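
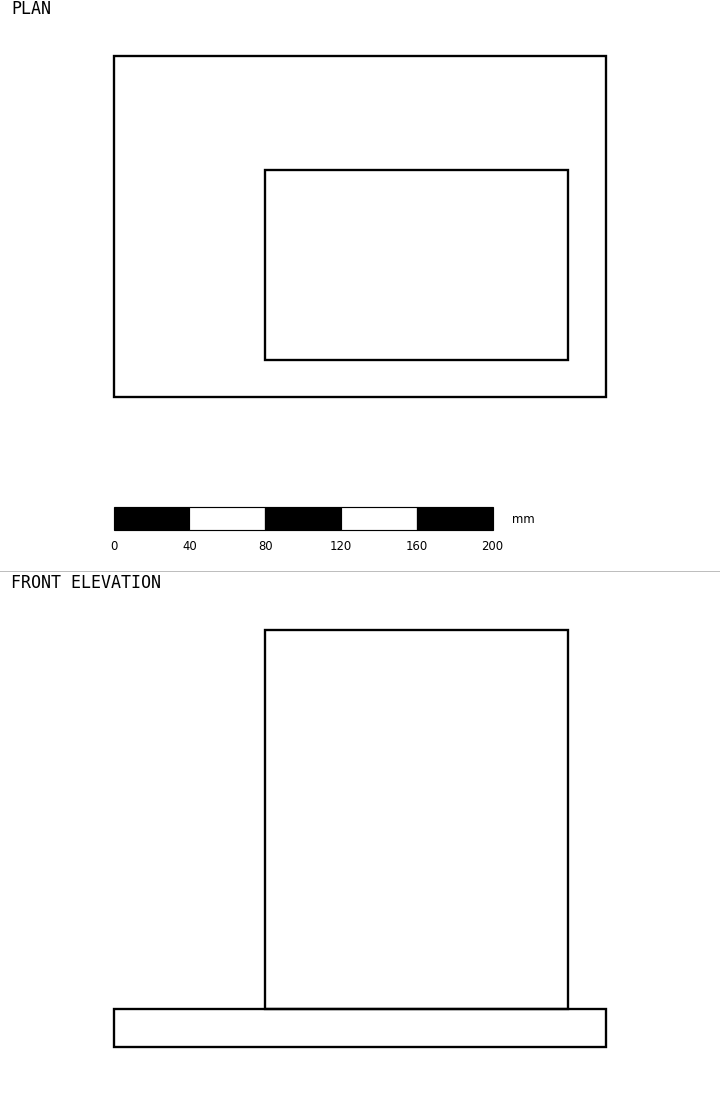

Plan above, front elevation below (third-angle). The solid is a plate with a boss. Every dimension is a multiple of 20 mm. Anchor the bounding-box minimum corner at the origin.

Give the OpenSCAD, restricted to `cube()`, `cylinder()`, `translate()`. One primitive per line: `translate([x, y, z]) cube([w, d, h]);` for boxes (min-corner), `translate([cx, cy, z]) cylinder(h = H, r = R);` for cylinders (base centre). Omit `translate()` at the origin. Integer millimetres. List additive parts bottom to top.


cube([260, 180, 20]);
translate([80, 20, 20]) cube([160, 100, 200]);


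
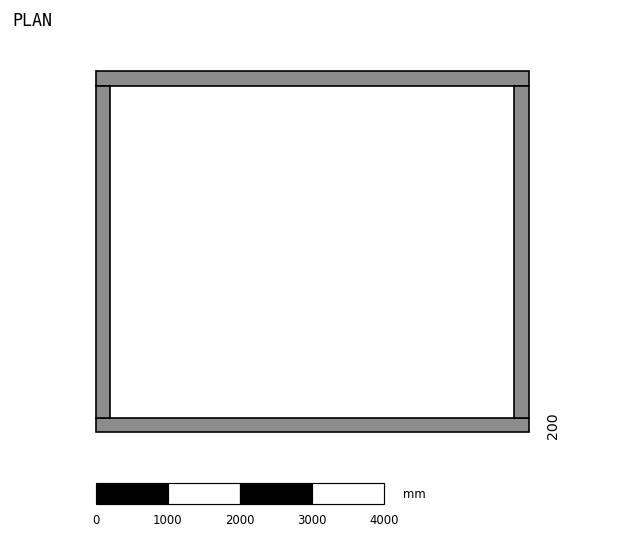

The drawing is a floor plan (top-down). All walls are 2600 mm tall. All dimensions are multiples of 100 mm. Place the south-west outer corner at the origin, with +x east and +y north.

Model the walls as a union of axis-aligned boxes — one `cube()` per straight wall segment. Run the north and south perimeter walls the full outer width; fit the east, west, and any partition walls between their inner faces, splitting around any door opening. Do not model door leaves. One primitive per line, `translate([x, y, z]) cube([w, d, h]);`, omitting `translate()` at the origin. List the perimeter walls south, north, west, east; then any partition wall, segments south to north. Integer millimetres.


cube([6000, 200, 2600]);
translate([0, 4800, 0]) cube([6000, 200, 2600]);
translate([0, 200, 0]) cube([200, 4600, 2600]);
translate([5800, 200, 0]) cube([200, 4600, 2600]);


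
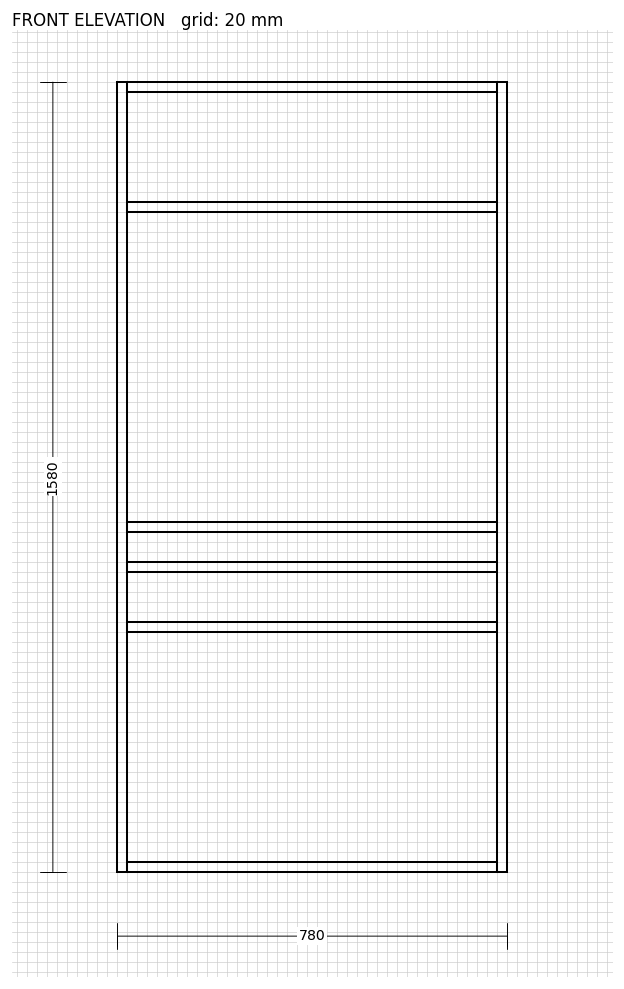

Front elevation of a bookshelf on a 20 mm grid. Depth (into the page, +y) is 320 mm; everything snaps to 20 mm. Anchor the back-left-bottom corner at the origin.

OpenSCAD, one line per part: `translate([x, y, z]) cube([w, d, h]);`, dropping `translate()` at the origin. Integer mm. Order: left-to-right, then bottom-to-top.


cube([20, 320, 1580]);
translate([20, 0, 0]) cube([740, 320, 20]);
translate([20, 0, 480]) cube([740, 320, 20]);
translate([20, 0, 600]) cube([740, 320, 20]);
translate([20, 0, 680]) cube([740, 320, 20]);
translate([20, 0, 1320]) cube([740, 320, 20]);
translate([20, 0, 1560]) cube([740, 320, 20]);
translate([760, 0, 0]) cube([20, 320, 1580]);


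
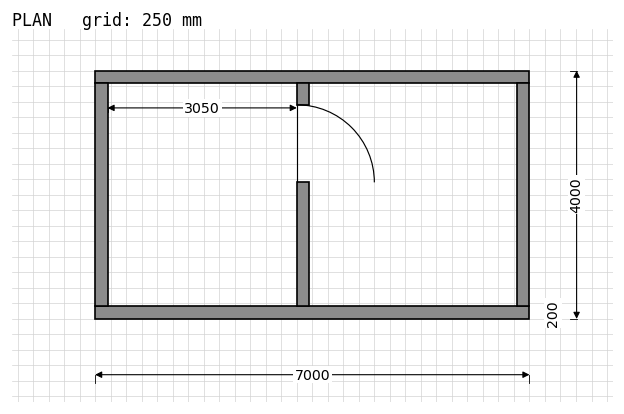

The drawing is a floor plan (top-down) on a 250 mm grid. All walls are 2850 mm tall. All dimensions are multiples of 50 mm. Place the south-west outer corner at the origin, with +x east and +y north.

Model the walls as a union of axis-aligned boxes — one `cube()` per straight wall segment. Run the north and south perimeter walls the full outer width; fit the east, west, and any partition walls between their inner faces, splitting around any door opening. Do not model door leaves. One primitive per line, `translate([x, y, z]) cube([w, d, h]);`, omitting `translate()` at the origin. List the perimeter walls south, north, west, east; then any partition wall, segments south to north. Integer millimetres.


cube([7000, 200, 2850]);
translate([0, 3800, 0]) cube([7000, 200, 2850]);
translate([0, 200, 0]) cube([200, 3600, 2850]);
translate([6800, 200, 0]) cube([200, 3600, 2850]);
translate([3250, 200, 0]) cube([200, 2000, 2850]);
translate([3250, 3450, 0]) cube([200, 350, 2850]);


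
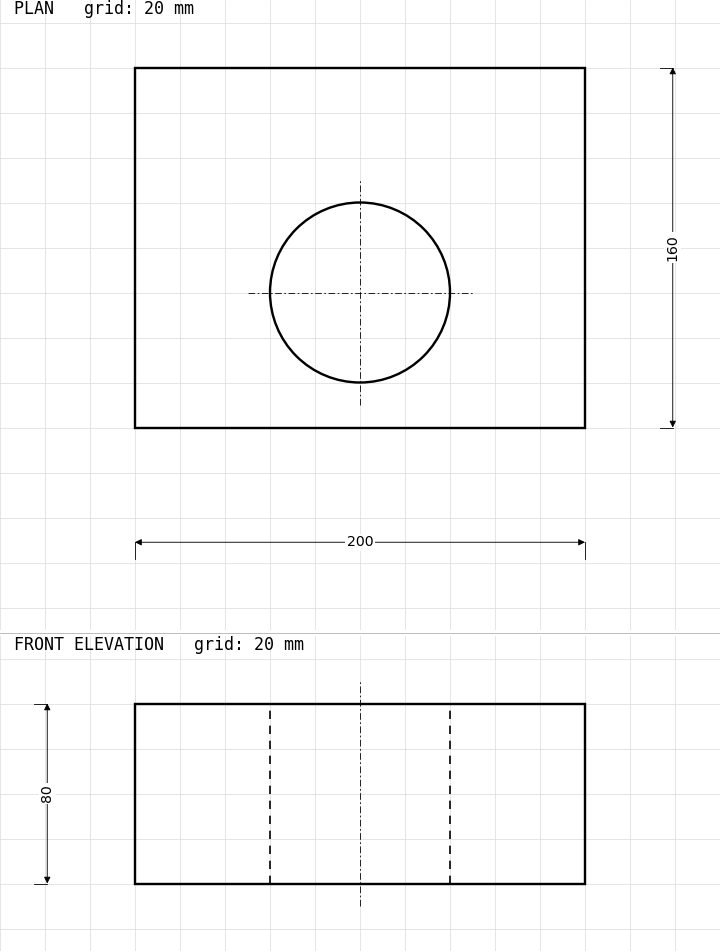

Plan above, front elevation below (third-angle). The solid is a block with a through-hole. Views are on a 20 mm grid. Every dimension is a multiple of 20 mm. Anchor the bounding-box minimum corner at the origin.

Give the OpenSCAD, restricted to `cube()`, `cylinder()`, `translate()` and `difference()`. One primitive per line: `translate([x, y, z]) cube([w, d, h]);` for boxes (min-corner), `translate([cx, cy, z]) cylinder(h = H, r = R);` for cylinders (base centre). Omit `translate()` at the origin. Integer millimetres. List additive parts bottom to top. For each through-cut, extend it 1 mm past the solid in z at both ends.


difference() {
  cube([200, 160, 80]);
  translate([100, 60, -1]) cylinder(h = 82, r = 40);
}


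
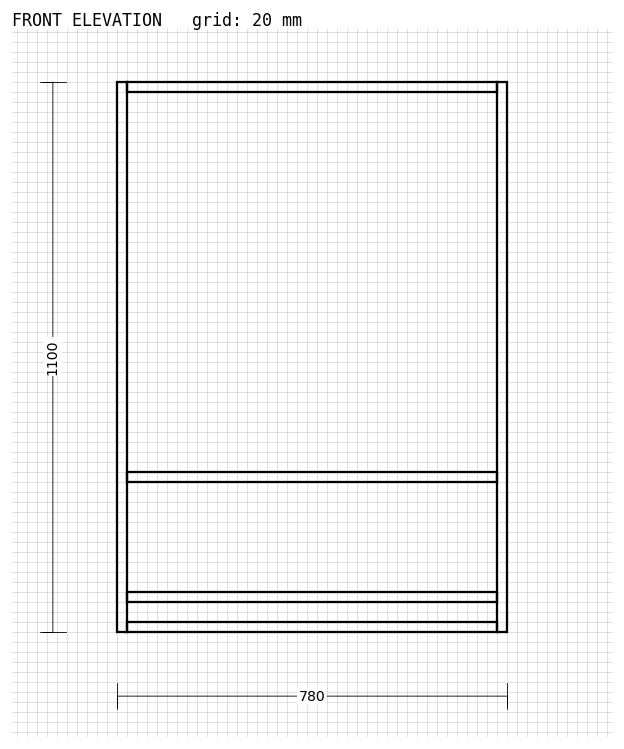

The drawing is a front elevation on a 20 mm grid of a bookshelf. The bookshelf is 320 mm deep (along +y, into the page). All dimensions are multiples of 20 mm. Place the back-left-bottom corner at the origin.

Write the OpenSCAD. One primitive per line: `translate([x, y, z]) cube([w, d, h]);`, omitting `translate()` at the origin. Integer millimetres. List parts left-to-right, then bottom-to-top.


cube([20, 320, 1100]);
translate([20, 0, 0]) cube([740, 320, 20]);
translate([20, 0, 60]) cube([740, 320, 20]);
translate([20, 0, 300]) cube([740, 320, 20]);
translate([20, 0, 1080]) cube([740, 320, 20]);
translate([760, 0, 0]) cube([20, 320, 1100]);


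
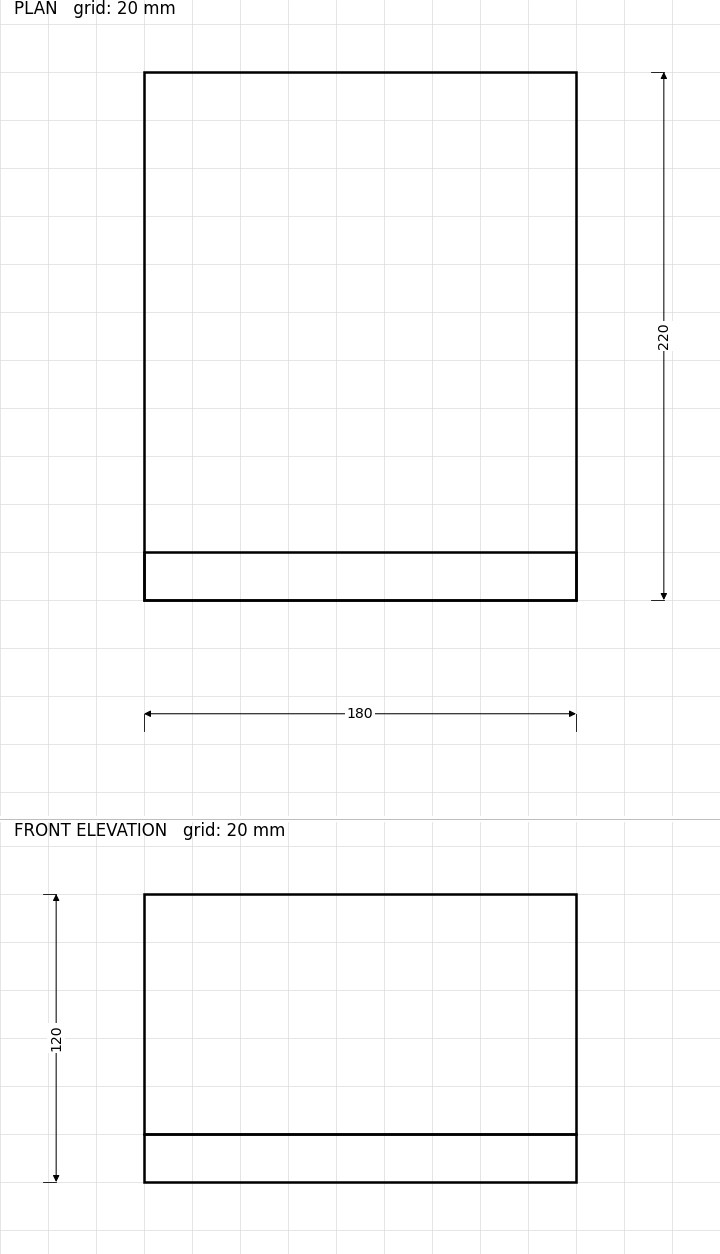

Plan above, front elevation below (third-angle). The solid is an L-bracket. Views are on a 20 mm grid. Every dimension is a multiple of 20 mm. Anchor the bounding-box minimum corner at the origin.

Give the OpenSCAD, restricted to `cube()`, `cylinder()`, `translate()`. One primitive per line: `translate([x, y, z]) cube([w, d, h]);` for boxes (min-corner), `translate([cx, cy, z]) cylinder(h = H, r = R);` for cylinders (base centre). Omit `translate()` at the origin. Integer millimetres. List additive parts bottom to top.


cube([180, 220, 20]);
translate([0, 0, 20]) cube([180, 20, 100]);


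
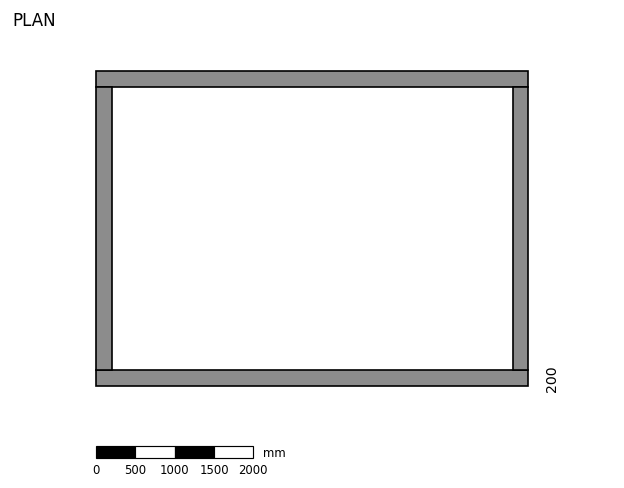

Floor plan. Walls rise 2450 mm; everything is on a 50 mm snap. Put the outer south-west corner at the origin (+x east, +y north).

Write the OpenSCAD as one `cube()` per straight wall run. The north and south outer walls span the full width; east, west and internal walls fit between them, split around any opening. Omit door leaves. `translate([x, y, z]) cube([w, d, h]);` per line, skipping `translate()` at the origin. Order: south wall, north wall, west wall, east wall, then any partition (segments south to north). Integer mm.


cube([5500, 200, 2450]);
translate([0, 3800, 0]) cube([5500, 200, 2450]);
translate([0, 200, 0]) cube([200, 3600, 2450]);
translate([5300, 200, 0]) cube([200, 3600, 2450]);


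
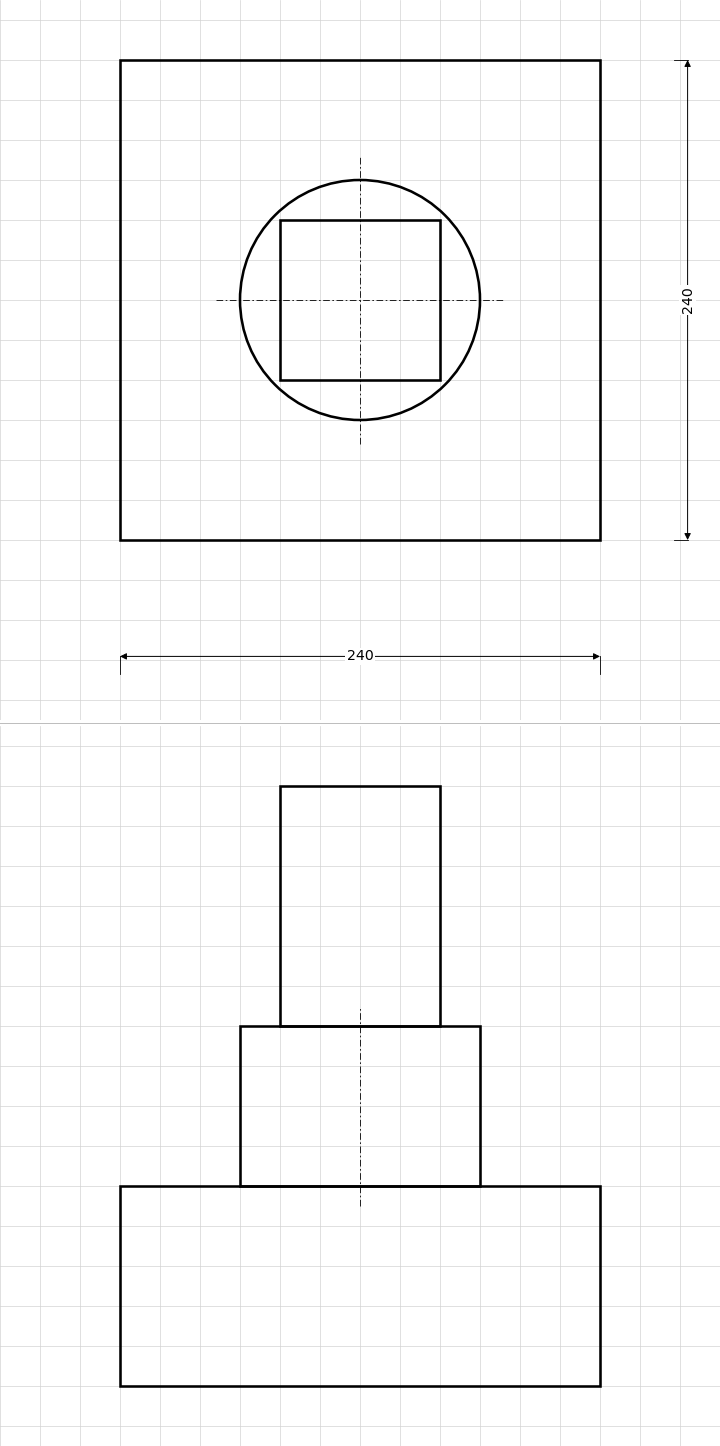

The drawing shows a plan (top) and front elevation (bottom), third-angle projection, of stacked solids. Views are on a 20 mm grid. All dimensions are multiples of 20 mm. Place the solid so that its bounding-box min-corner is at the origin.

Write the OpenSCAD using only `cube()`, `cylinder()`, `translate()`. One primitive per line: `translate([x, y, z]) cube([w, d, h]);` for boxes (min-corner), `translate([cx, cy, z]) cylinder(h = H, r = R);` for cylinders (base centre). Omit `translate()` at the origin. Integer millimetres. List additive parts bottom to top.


cube([240, 240, 100]);
translate([120, 120, 100]) cylinder(h = 80, r = 60);
translate([80, 80, 180]) cube([80, 80, 120]);


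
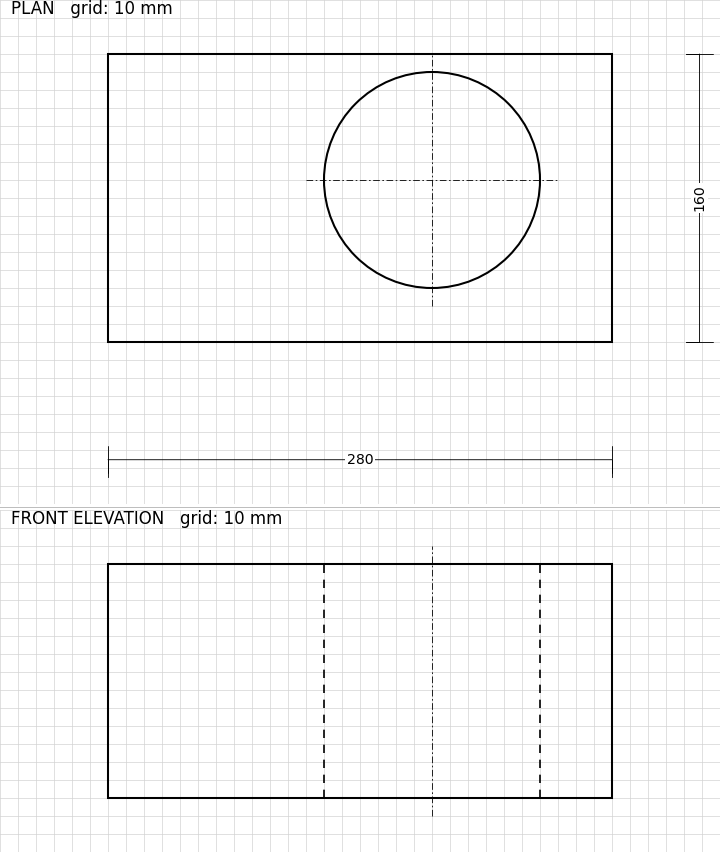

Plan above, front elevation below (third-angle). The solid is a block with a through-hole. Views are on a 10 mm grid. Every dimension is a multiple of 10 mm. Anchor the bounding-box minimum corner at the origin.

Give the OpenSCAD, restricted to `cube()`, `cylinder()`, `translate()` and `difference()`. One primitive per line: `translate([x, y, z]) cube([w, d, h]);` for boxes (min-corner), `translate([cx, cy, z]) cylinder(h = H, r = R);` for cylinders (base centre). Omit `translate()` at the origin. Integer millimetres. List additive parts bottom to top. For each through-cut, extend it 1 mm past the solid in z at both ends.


difference() {
  cube([280, 160, 130]);
  translate([180, 90, -1]) cylinder(h = 132, r = 60);
}


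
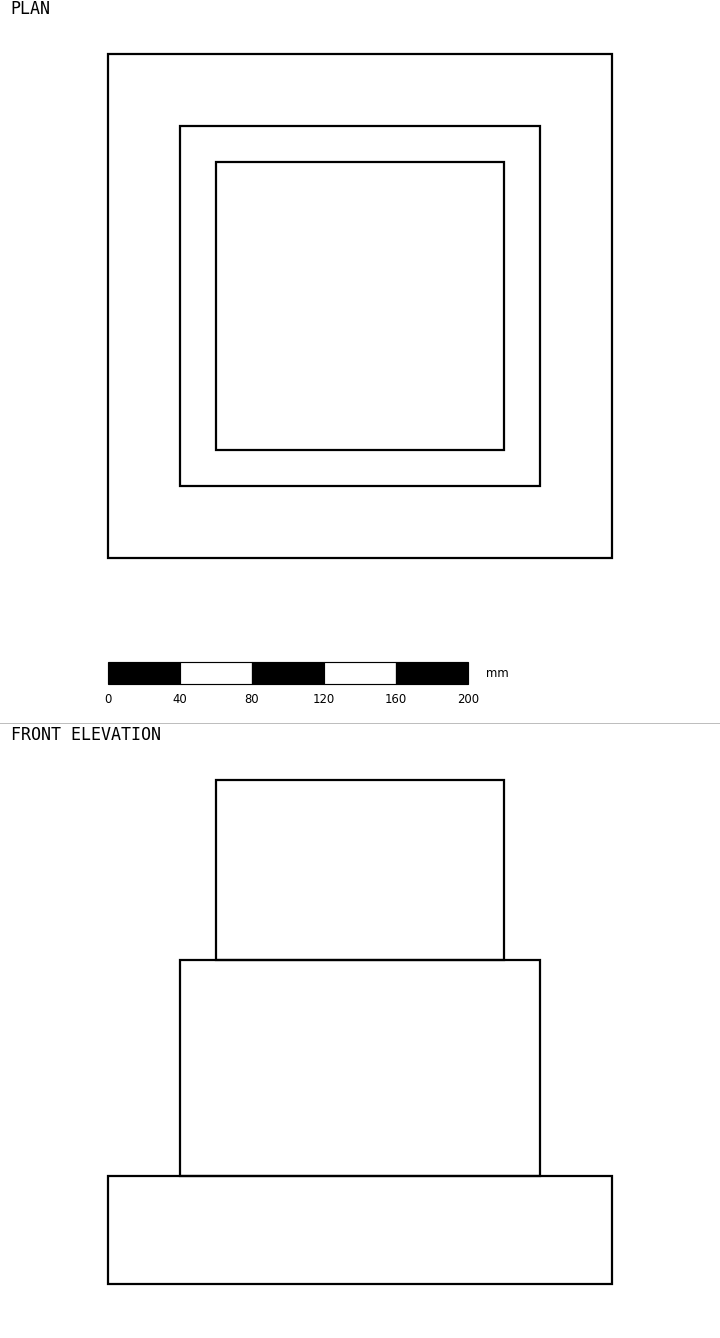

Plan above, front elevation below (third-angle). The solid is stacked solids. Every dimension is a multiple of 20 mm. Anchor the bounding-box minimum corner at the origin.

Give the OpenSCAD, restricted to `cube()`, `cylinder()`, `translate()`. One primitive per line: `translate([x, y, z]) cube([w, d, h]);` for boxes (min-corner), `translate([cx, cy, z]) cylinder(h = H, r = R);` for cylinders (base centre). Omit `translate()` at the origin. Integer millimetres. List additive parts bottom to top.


cube([280, 280, 60]);
translate([40, 40, 60]) cube([200, 200, 120]);
translate([60, 60, 180]) cube([160, 160, 100]);


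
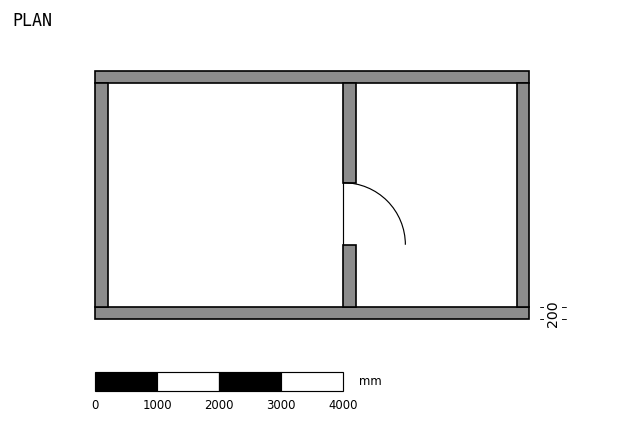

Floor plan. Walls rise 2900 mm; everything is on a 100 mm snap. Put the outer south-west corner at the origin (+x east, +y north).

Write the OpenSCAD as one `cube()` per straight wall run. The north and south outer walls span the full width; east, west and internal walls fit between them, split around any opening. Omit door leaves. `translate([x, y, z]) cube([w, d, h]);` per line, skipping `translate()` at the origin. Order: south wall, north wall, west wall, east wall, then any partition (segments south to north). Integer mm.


cube([7000, 200, 2900]);
translate([0, 3800, 0]) cube([7000, 200, 2900]);
translate([0, 200, 0]) cube([200, 3600, 2900]);
translate([6800, 200, 0]) cube([200, 3600, 2900]);
translate([4000, 200, 0]) cube([200, 1000, 2900]);
translate([4000, 2200, 0]) cube([200, 1600, 2900]);


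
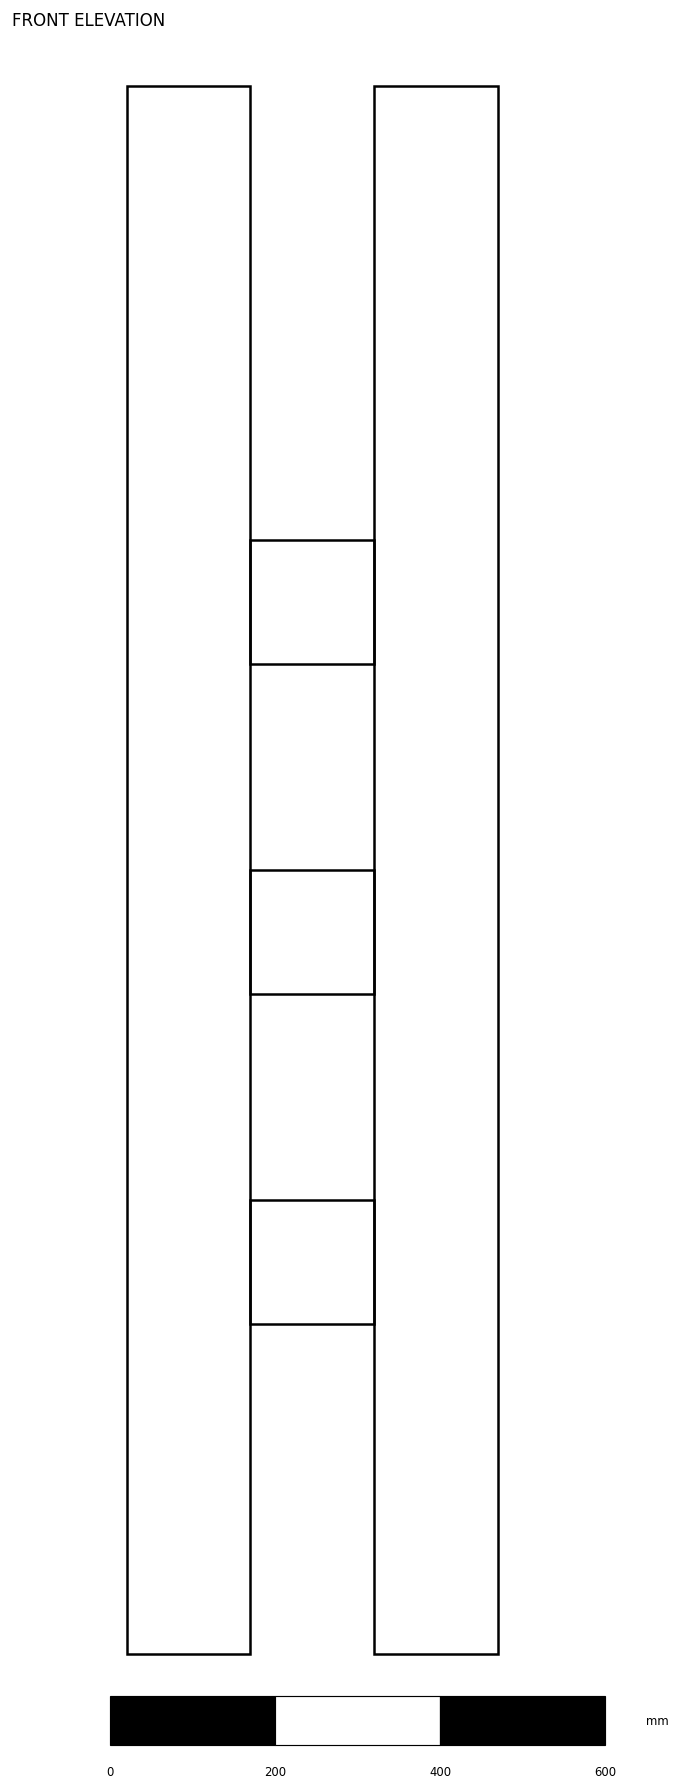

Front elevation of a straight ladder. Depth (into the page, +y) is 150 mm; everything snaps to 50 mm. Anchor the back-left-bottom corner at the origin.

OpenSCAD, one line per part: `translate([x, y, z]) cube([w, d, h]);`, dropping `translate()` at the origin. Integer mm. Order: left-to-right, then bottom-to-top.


cube([150, 150, 1900]);
translate([150, 0, 400]) cube([150, 150, 150]);
translate([150, 0, 800]) cube([150, 150, 150]);
translate([150, 0, 1200]) cube([150, 150, 150]);
translate([300, 0, 0]) cube([150, 150, 1900]);


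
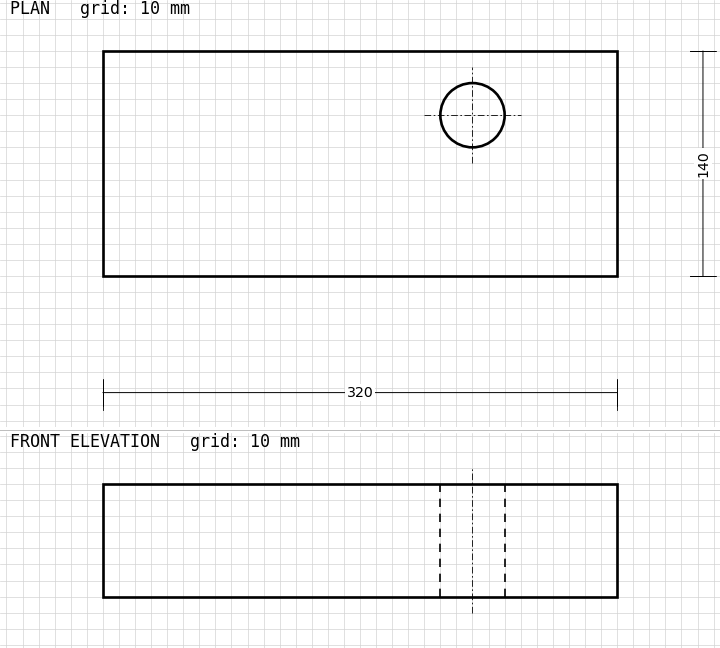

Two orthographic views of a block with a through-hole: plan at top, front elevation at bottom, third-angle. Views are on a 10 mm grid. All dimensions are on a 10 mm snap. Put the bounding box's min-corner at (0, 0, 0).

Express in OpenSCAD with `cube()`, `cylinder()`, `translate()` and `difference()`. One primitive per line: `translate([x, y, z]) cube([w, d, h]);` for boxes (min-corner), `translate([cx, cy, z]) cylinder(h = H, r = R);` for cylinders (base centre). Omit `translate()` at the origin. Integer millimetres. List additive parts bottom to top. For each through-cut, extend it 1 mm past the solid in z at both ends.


difference() {
  cube([320, 140, 70]);
  translate([230, 100, -1]) cylinder(h = 72, r = 20);
}


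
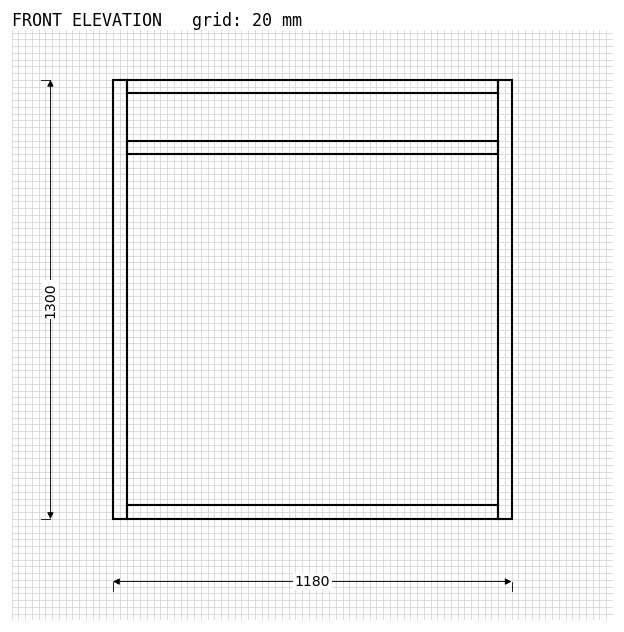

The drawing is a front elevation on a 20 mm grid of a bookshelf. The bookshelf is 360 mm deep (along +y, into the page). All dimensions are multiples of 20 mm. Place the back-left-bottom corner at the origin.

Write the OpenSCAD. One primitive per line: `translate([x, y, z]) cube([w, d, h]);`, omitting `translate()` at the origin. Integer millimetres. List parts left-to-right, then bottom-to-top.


cube([40, 360, 1300]);
translate([40, 0, 0]) cube([1100, 360, 40]);
translate([40, 0, 1080]) cube([1100, 360, 40]);
translate([40, 0, 1260]) cube([1100, 360, 40]);
translate([1140, 0, 0]) cube([40, 360, 1300]);


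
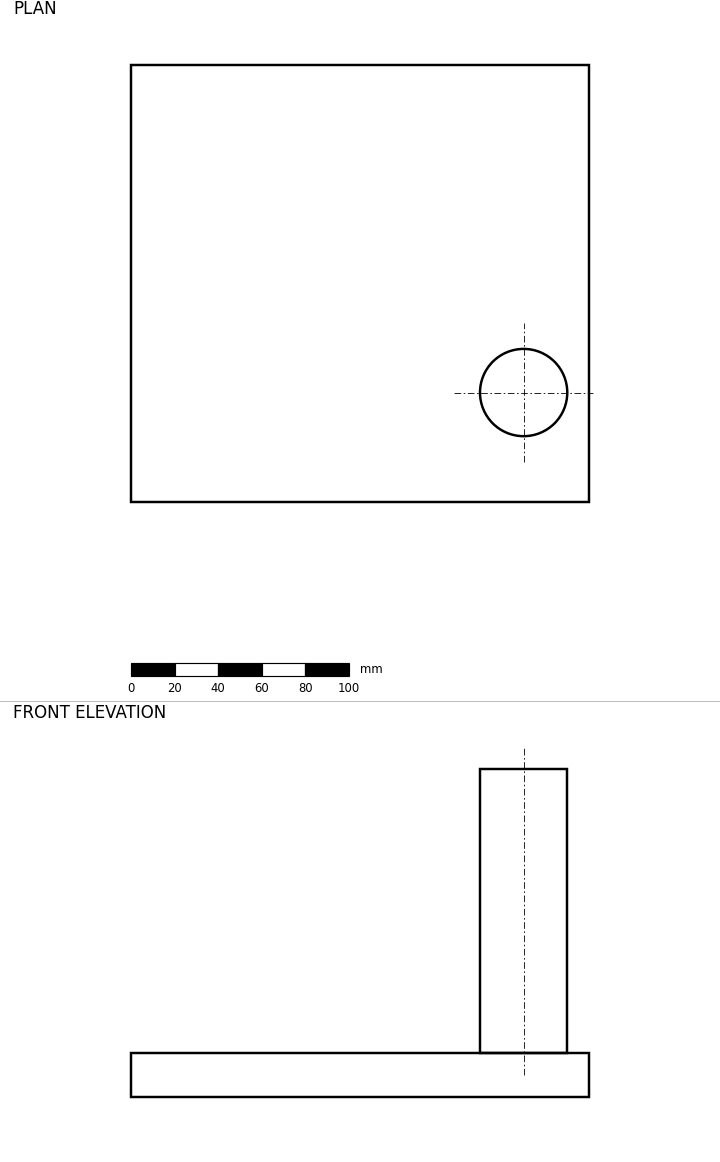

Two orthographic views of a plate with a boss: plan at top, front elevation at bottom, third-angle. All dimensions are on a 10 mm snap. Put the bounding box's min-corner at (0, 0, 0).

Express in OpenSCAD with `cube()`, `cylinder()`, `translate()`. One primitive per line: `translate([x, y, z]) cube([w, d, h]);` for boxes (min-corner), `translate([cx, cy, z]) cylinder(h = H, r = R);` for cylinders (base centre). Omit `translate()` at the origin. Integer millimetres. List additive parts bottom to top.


cube([210, 200, 20]);
translate([180, 50, 20]) cylinder(h = 130, r = 20);


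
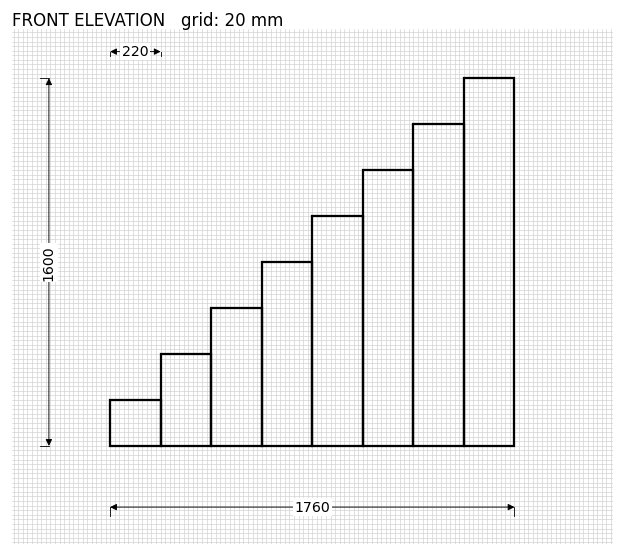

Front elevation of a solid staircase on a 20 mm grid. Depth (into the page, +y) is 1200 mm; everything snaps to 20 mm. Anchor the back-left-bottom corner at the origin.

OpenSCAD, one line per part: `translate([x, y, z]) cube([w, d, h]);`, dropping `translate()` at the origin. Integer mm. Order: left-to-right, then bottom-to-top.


cube([220, 1200, 200]);
translate([220, 0, 0]) cube([220, 1200, 400]);
translate([440, 0, 0]) cube([220, 1200, 600]);
translate([660, 0, 0]) cube([220, 1200, 800]);
translate([880, 0, 0]) cube([220, 1200, 1000]);
translate([1100, 0, 0]) cube([220, 1200, 1200]);
translate([1320, 0, 0]) cube([220, 1200, 1400]);
translate([1540, 0, 0]) cube([220, 1200, 1600]);


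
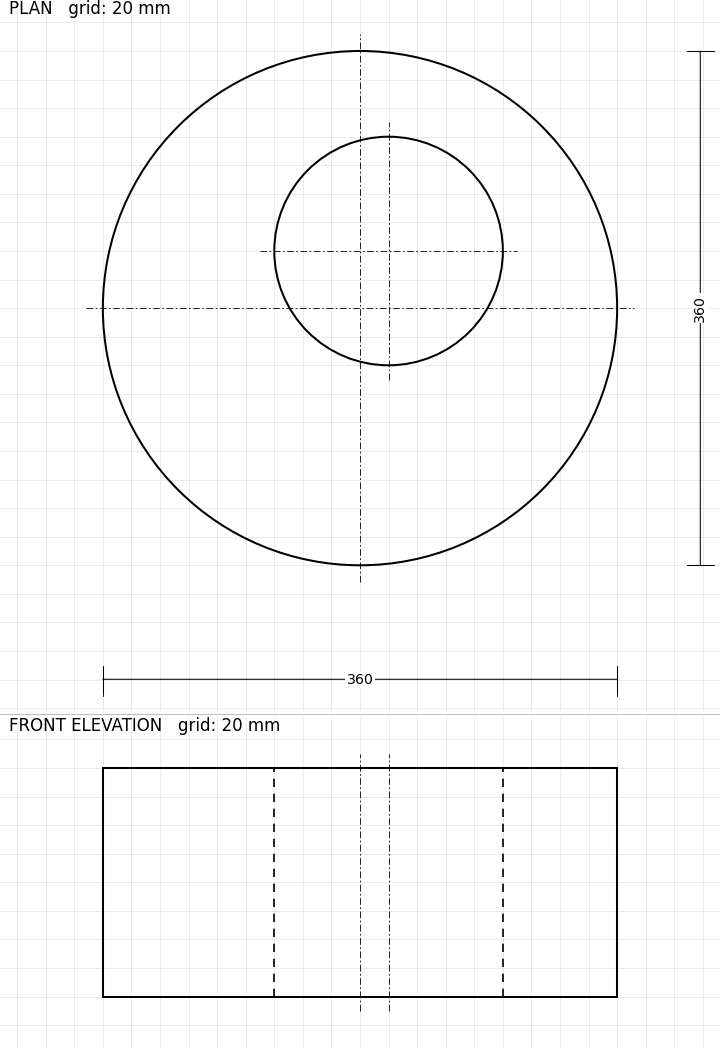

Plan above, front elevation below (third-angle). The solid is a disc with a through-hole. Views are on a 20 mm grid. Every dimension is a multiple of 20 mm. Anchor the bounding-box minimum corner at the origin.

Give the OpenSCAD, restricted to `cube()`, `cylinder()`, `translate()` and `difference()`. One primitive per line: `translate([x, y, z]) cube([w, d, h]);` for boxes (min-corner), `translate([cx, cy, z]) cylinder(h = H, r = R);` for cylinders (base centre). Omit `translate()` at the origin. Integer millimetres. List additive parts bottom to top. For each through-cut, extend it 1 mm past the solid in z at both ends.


difference() {
  translate([180, 180, 0]) cylinder(h = 160, r = 180);
  translate([200, 220, -1]) cylinder(h = 162, r = 80);
}


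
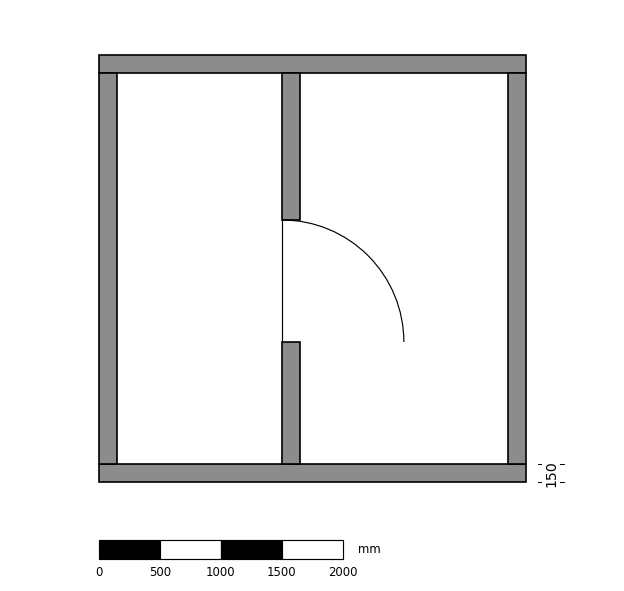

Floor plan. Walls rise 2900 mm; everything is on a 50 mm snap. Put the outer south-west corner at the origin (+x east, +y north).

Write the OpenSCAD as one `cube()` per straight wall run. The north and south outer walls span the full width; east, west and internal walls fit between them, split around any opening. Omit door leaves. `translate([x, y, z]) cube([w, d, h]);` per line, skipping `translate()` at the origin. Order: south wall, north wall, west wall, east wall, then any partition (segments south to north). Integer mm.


cube([3500, 150, 2900]);
translate([0, 3350, 0]) cube([3500, 150, 2900]);
translate([0, 150, 0]) cube([150, 3200, 2900]);
translate([3350, 150, 0]) cube([150, 3200, 2900]);
translate([1500, 150, 0]) cube([150, 1000, 2900]);
translate([1500, 2150, 0]) cube([150, 1200, 2900]);


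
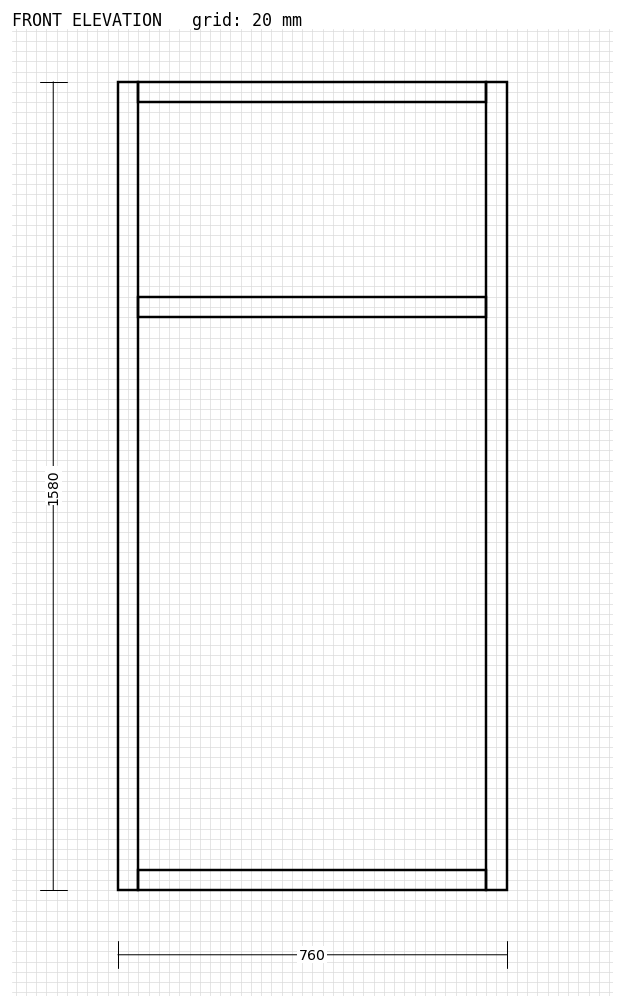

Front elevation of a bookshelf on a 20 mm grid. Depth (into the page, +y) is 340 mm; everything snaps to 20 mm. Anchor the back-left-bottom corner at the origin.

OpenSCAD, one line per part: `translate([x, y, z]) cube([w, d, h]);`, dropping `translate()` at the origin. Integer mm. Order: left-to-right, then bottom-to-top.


cube([40, 340, 1580]);
translate([40, 0, 0]) cube([680, 340, 40]);
translate([40, 0, 1120]) cube([680, 340, 40]);
translate([40, 0, 1540]) cube([680, 340, 40]);
translate([720, 0, 0]) cube([40, 340, 1580]);


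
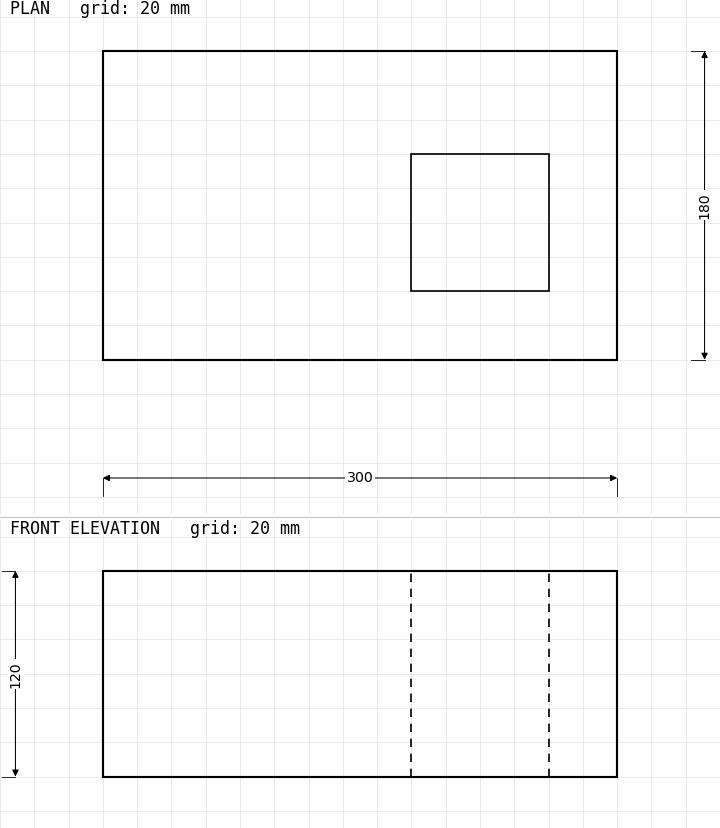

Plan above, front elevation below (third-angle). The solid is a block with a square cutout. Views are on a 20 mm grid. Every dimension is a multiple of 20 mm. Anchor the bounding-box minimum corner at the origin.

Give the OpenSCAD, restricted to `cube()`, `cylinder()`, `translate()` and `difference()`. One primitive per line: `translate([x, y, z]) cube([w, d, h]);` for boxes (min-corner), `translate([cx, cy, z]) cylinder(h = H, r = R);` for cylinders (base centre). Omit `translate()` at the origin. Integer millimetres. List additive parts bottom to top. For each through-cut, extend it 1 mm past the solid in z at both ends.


difference() {
  cube([300, 180, 120]);
  translate([180, 40, -1]) cube([80, 80, 122]);
}


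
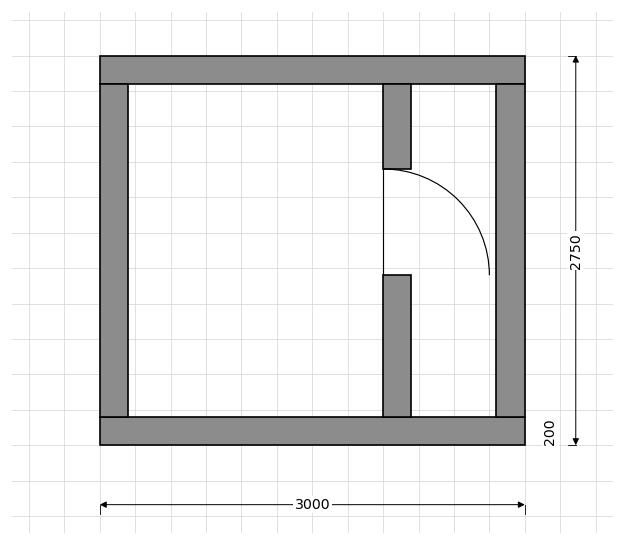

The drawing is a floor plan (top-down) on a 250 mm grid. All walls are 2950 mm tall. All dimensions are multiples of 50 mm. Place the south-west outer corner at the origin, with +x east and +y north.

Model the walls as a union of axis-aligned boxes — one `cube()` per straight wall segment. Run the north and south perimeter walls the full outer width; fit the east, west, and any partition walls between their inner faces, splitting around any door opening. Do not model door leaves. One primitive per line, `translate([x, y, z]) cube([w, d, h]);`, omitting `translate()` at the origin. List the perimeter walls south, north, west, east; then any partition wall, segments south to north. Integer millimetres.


cube([3000, 200, 2950]);
translate([0, 2550, 0]) cube([3000, 200, 2950]);
translate([0, 200, 0]) cube([200, 2350, 2950]);
translate([2800, 200, 0]) cube([200, 2350, 2950]);
translate([2000, 200, 0]) cube([200, 1000, 2950]);
translate([2000, 1950, 0]) cube([200, 600, 2950]);


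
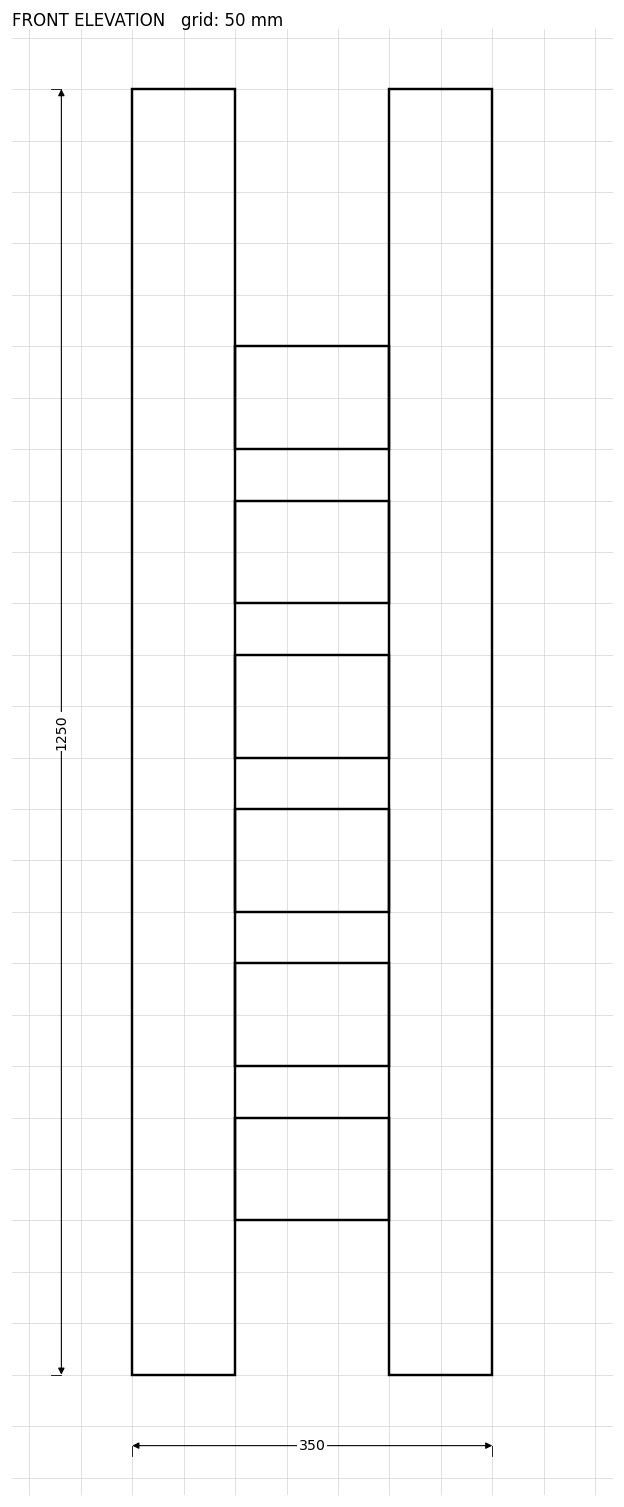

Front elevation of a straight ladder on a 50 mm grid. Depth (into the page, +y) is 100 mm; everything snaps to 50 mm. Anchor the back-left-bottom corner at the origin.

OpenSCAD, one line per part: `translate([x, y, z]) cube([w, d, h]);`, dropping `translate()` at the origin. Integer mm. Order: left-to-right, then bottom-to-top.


cube([100, 100, 1250]);
translate([100, 0, 150]) cube([150, 100, 100]);
translate([100, 0, 300]) cube([150, 100, 100]);
translate([100, 0, 450]) cube([150, 100, 100]);
translate([100, 0, 600]) cube([150, 100, 100]);
translate([100, 0, 750]) cube([150, 100, 100]);
translate([100, 0, 900]) cube([150, 100, 100]);
translate([250, 0, 0]) cube([100, 100, 1250]);


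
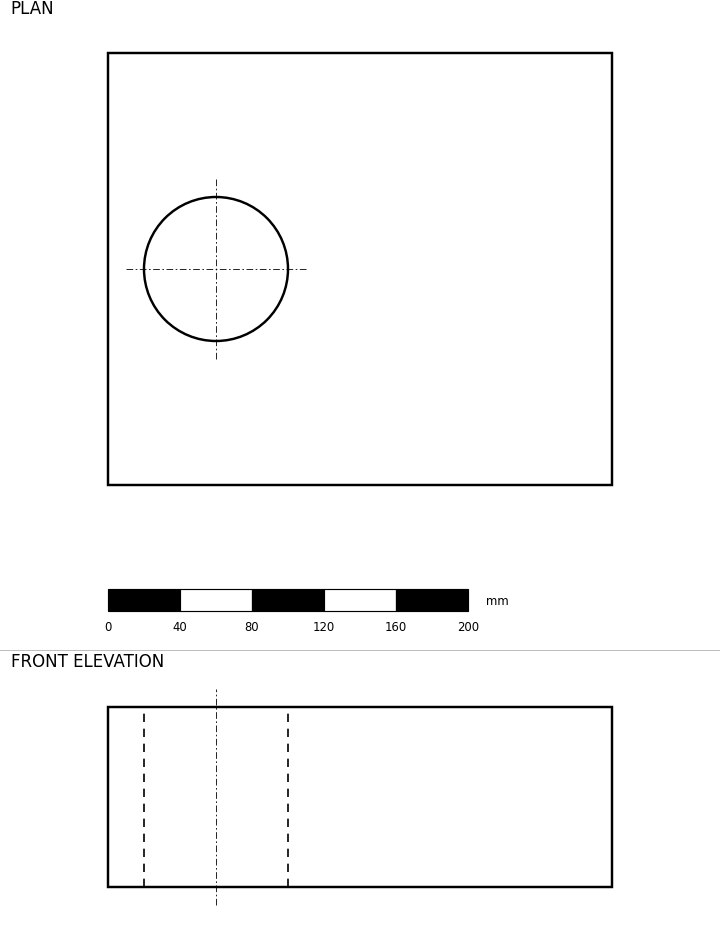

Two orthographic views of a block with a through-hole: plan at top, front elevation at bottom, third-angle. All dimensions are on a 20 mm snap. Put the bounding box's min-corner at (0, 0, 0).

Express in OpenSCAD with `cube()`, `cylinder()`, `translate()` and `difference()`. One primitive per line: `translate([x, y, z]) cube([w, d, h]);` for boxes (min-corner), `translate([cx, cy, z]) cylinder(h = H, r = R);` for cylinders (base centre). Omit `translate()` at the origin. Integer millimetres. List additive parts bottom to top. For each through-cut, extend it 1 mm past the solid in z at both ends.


difference() {
  cube([280, 240, 100]);
  translate([60, 120, -1]) cylinder(h = 102, r = 40);
}


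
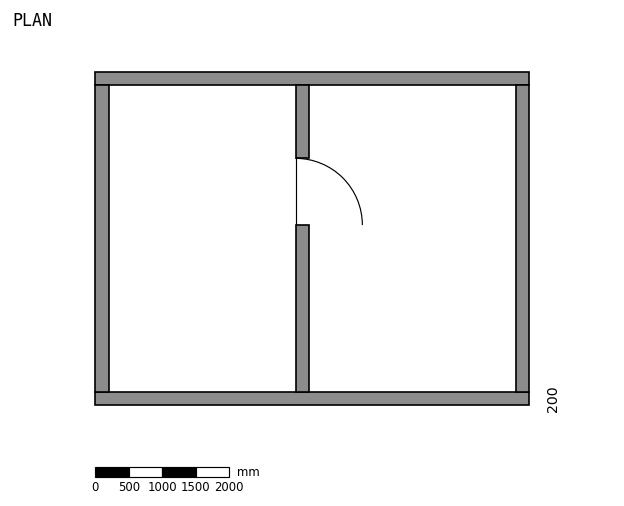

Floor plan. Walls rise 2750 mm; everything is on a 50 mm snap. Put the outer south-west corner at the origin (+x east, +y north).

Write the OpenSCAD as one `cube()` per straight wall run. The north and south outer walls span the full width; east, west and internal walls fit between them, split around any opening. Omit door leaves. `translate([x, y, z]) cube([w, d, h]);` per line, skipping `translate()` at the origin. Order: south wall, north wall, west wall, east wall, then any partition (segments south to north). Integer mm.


cube([6500, 200, 2750]);
translate([0, 4800, 0]) cube([6500, 200, 2750]);
translate([0, 200, 0]) cube([200, 4600, 2750]);
translate([6300, 200, 0]) cube([200, 4600, 2750]);
translate([3000, 200, 0]) cube([200, 2500, 2750]);
translate([3000, 3700, 0]) cube([200, 1100, 2750]);


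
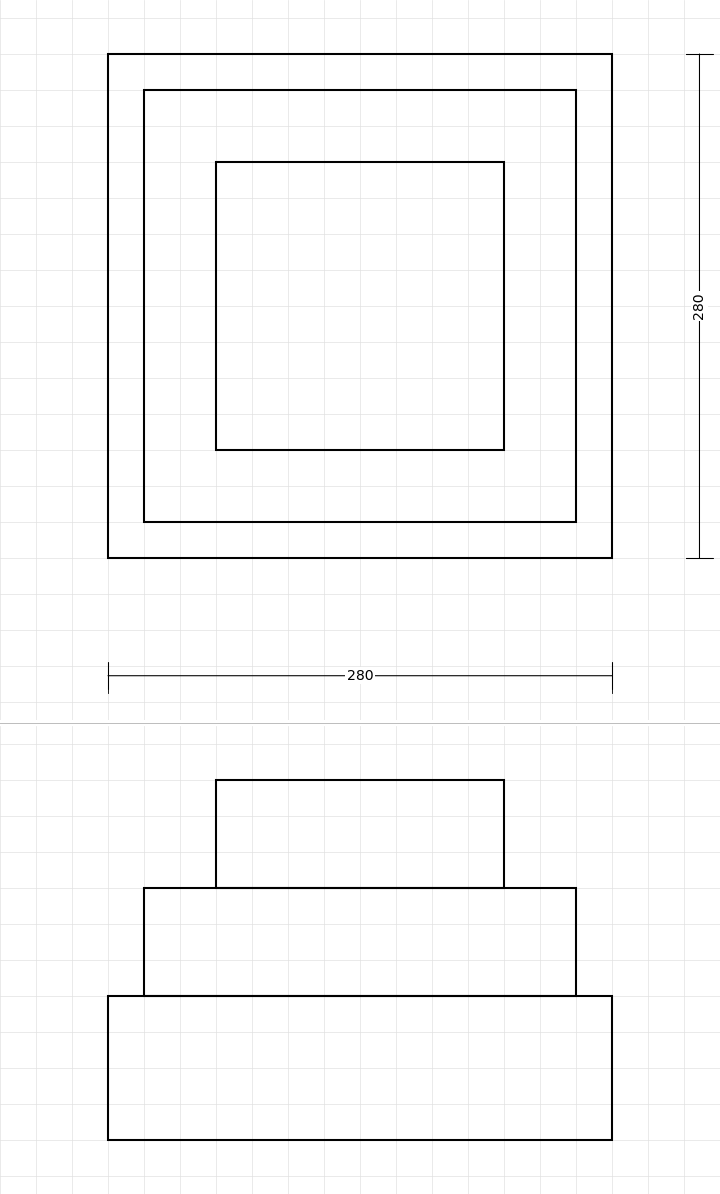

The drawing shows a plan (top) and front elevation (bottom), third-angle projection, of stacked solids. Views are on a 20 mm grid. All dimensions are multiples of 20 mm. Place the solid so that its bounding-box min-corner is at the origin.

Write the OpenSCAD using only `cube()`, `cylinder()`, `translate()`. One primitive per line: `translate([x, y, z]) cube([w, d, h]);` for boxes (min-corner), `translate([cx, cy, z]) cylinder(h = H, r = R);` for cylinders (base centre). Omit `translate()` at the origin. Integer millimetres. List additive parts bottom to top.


cube([280, 280, 80]);
translate([20, 20, 80]) cube([240, 240, 60]);
translate([60, 60, 140]) cube([160, 160, 60]);


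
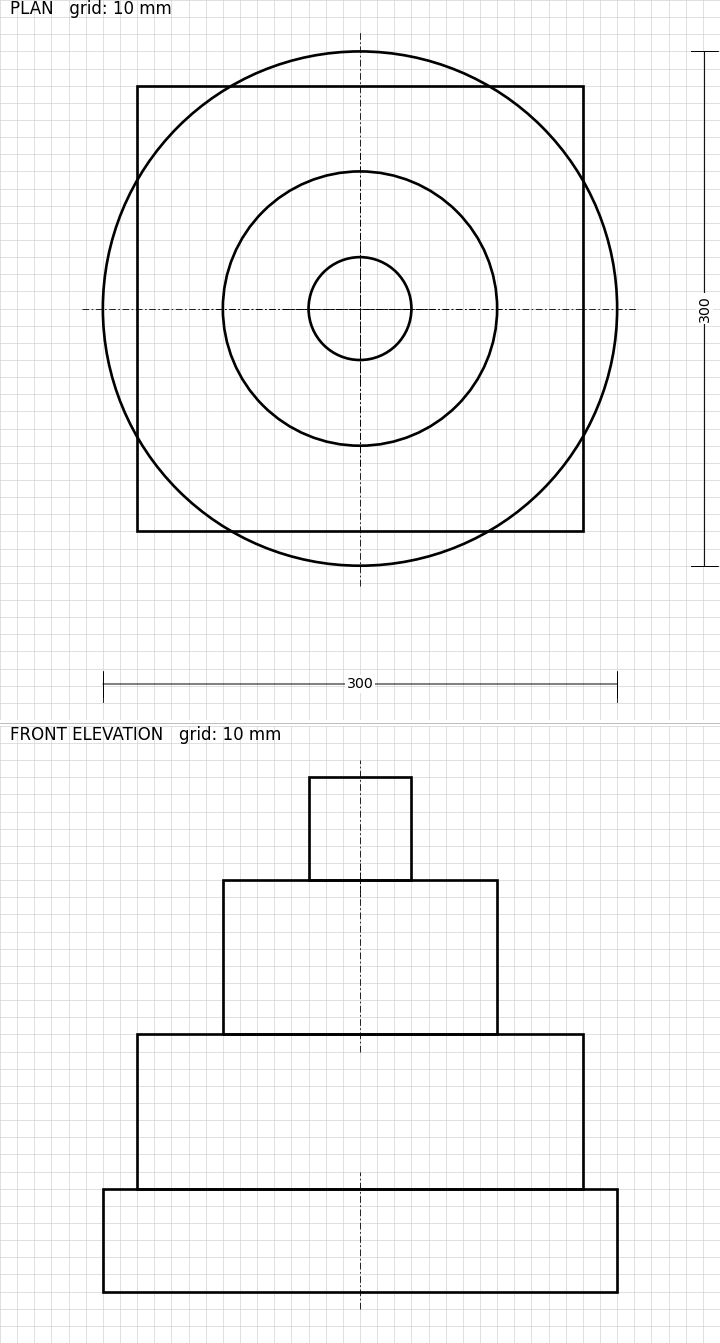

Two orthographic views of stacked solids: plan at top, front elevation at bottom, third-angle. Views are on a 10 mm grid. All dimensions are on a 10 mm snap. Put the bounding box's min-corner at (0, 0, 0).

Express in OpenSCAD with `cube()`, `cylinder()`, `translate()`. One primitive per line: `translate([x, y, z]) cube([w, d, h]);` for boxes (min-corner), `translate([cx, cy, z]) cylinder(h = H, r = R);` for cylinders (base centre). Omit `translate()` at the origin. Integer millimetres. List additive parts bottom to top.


translate([150, 150, 0]) cylinder(h = 60, r = 150);
translate([20, 20, 60]) cube([260, 260, 90]);
translate([150, 150, 150]) cylinder(h = 90, r = 80);
translate([150, 150, 240]) cylinder(h = 60, r = 30);


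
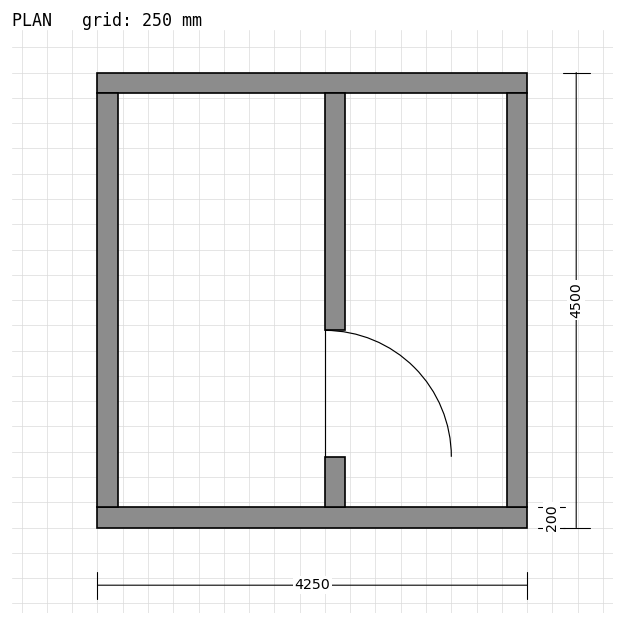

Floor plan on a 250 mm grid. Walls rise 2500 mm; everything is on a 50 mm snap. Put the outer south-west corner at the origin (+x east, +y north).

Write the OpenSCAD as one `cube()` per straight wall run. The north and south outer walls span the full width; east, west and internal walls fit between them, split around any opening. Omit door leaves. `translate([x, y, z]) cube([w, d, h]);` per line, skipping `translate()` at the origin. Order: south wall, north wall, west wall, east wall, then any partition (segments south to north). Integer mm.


cube([4250, 200, 2500]);
translate([0, 4300, 0]) cube([4250, 200, 2500]);
translate([0, 200, 0]) cube([200, 4100, 2500]);
translate([4050, 200, 0]) cube([200, 4100, 2500]);
translate([2250, 200, 0]) cube([200, 500, 2500]);
translate([2250, 1950, 0]) cube([200, 2350, 2500]);


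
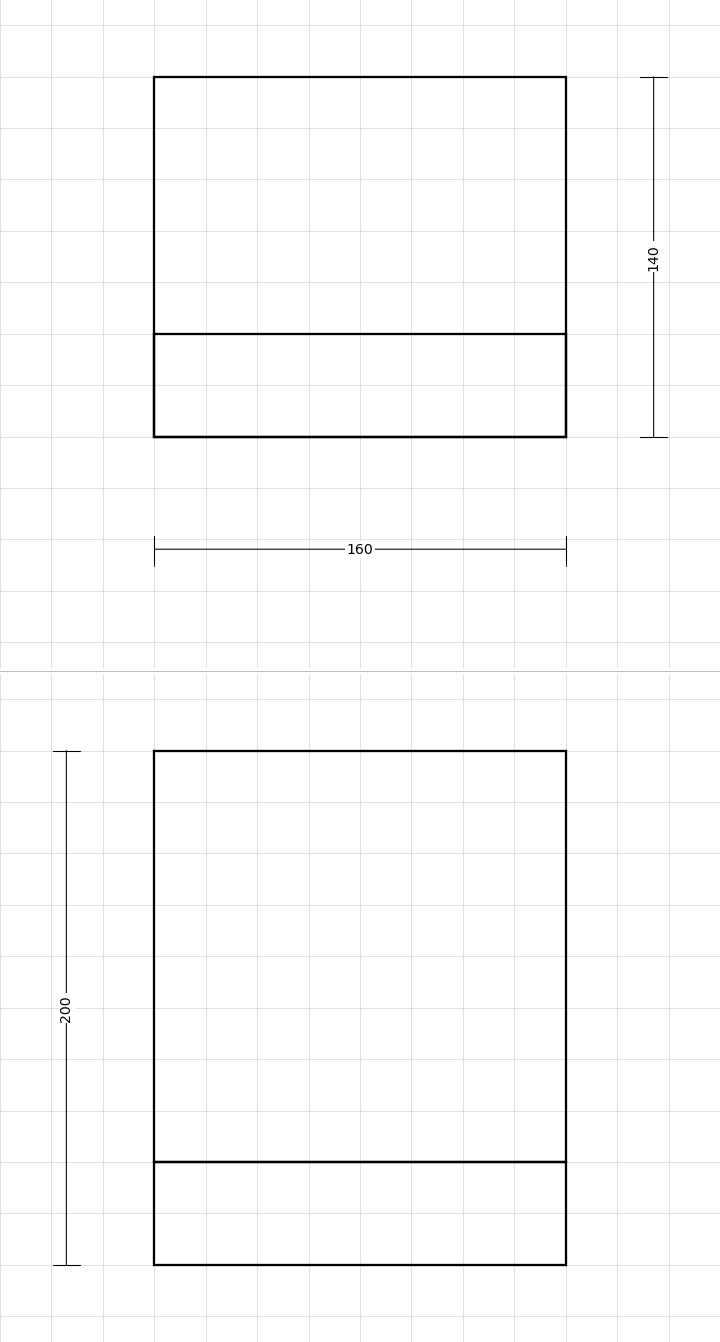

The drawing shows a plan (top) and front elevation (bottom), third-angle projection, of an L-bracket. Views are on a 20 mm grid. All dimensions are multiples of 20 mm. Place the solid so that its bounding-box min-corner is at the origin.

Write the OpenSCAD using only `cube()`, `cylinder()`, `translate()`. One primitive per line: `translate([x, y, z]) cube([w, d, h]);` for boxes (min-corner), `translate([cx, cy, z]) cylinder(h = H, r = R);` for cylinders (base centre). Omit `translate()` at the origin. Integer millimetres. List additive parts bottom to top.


cube([160, 140, 40]);
translate([0, 0, 40]) cube([160, 40, 160]);


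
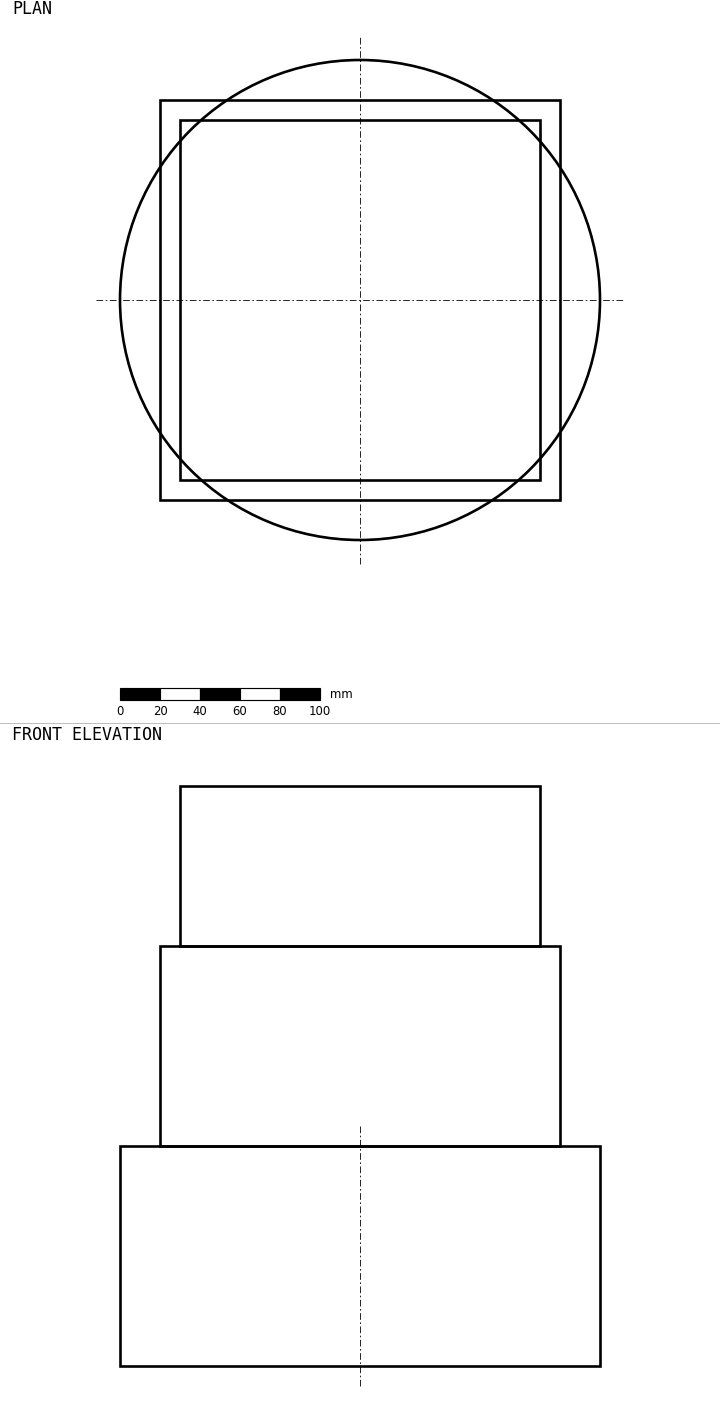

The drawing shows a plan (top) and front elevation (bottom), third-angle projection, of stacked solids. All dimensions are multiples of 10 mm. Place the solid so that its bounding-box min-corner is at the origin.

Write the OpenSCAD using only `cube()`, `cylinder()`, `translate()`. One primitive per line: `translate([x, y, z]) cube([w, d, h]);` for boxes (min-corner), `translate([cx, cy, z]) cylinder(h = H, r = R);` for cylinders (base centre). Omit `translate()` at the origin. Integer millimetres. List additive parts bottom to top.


translate([120, 120, 0]) cylinder(h = 110, r = 120);
translate([20, 20, 110]) cube([200, 200, 100]);
translate([30, 30, 210]) cube([180, 180, 80]);


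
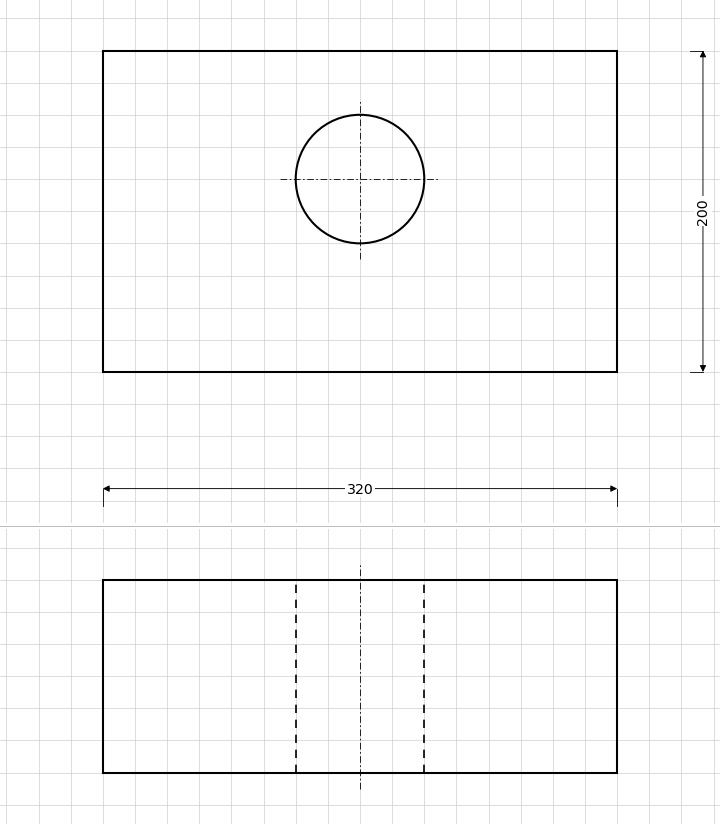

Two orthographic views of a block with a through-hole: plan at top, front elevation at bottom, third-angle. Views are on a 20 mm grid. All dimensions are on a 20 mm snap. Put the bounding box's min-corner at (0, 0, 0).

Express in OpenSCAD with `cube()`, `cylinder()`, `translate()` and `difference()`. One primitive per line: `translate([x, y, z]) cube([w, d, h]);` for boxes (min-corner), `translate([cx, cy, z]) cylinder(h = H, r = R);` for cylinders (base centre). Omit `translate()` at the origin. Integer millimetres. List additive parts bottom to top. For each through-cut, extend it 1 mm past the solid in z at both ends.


difference() {
  cube([320, 200, 120]);
  translate([160, 120, -1]) cylinder(h = 122, r = 40);
}


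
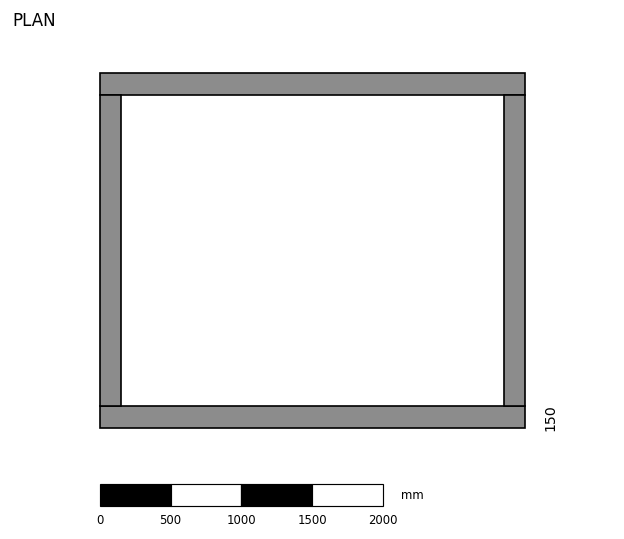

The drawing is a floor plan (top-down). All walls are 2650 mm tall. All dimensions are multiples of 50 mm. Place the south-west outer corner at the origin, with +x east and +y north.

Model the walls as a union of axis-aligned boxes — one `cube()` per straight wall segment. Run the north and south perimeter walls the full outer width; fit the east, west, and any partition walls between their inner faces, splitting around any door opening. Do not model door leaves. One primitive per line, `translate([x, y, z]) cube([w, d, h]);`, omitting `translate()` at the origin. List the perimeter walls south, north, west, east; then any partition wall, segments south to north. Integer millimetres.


cube([3000, 150, 2650]);
translate([0, 2350, 0]) cube([3000, 150, 2650]);
translate([0, 150, 0]) cube([150, 2200, 2650]);
translate([2850, 150, 0]) cube([150, 2200, 2650]);


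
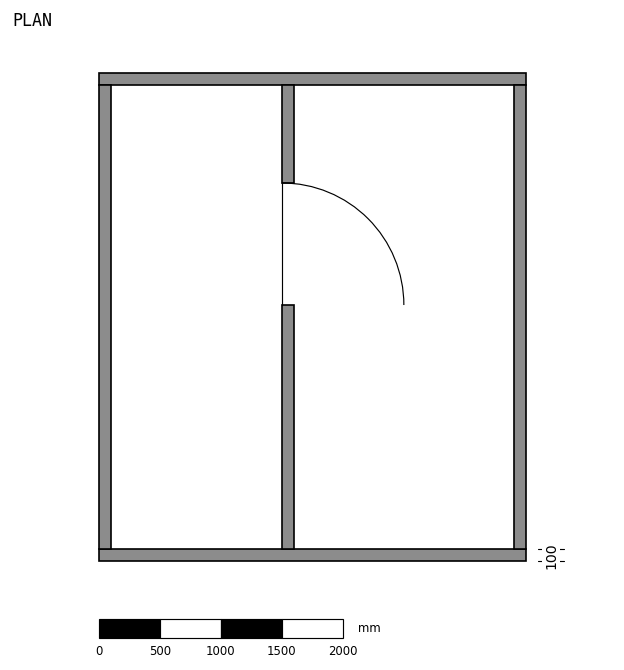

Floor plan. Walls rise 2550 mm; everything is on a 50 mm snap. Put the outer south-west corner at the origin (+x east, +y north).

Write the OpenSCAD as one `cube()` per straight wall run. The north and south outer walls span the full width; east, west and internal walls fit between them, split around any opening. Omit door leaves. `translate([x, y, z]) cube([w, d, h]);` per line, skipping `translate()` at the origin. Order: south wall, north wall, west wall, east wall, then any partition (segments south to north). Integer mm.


cube([3500, 100, 2550]);
translate([0, 3900, 0]) cube([3500, 100, 2550]);
translate([0, 100, 0]) cube([100, 3800, 2550]);
translate([3400, 100, 0]) cube([100, 3800, 2550]);
translate([1500, 100, 0]) cube([100, 2000, 2550]);
translate([1500, 3100, 0]) cube([100, 800, 2550]);


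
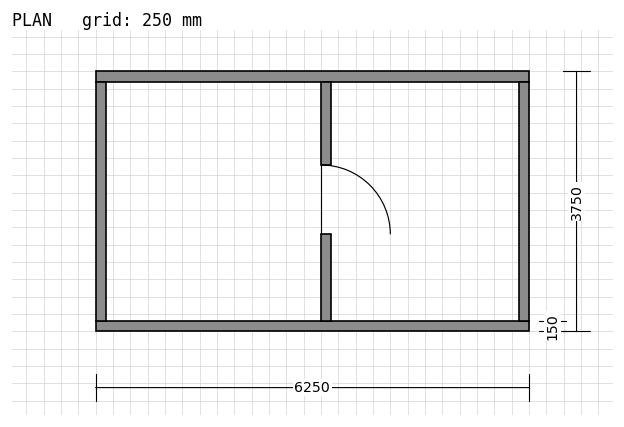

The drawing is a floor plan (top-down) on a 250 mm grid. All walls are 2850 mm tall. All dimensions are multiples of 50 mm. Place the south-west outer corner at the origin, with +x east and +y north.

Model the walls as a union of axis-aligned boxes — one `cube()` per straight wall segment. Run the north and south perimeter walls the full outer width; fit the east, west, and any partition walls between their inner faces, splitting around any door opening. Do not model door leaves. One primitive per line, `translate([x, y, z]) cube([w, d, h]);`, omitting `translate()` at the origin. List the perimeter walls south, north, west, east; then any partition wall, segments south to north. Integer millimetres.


cube([6250, 150, 2850]);
translate([0, 3600, 0]) cube([6250, 150, 2850]);
translate([0, 150, 0]) cube([150, 3450, 2850]);
translate([6100, 150, 0]) cube([150, 3450, 2850]);
translate([3250, 150, 0]) cube([150, 1250, 2850]);
translate([3250, 2400, 0]) cube([150, 1200, 2850]);


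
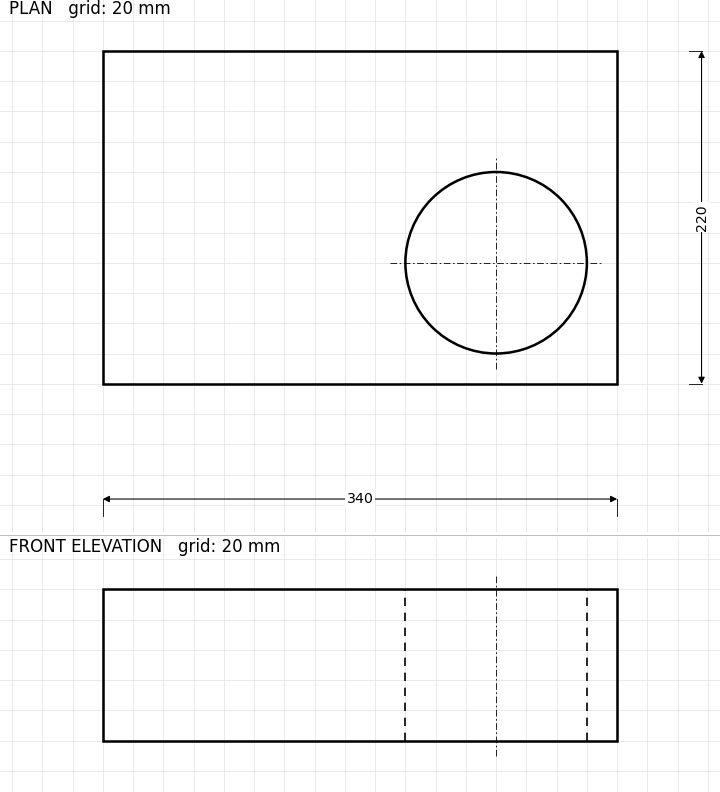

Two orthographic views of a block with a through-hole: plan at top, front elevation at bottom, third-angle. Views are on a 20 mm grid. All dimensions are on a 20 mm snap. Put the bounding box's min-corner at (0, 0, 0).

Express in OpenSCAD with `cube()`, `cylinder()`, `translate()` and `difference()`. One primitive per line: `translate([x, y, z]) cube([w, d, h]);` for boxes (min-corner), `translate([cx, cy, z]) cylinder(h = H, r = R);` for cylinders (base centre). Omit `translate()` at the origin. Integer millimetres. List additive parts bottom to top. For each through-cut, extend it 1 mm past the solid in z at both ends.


difference() {
  cube([340, 220, 100]);
  translate([260, 80, -1]) cylinder(h = 102, r = 60);
}


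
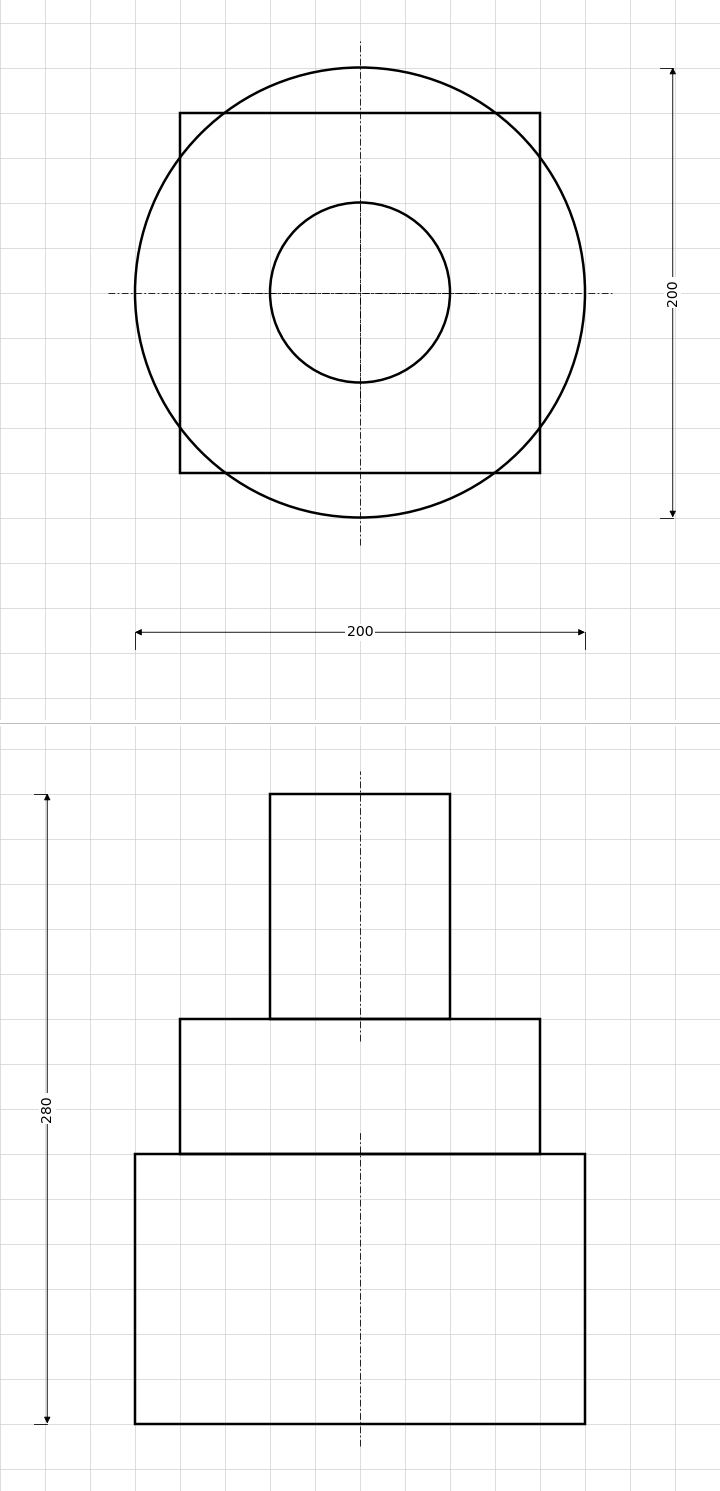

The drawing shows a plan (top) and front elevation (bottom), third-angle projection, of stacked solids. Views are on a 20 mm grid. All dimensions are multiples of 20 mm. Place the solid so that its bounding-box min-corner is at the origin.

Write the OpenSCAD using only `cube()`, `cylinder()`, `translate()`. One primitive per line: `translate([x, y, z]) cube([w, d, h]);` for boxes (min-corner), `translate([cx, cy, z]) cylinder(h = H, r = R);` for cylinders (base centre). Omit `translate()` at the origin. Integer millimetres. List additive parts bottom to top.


translate([100, 100, 0]) cylinder(h = 120, r = 100);
translate([20, 20, 120]) cube([160, 160, 60]);
translate([100, 100, 180]) cylinder(h = 100, r = 40);
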